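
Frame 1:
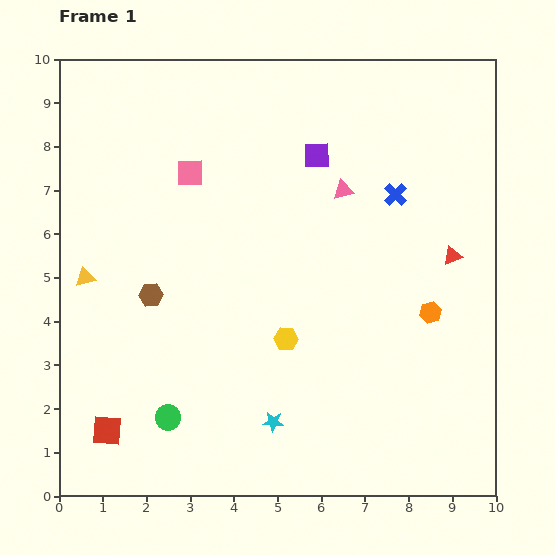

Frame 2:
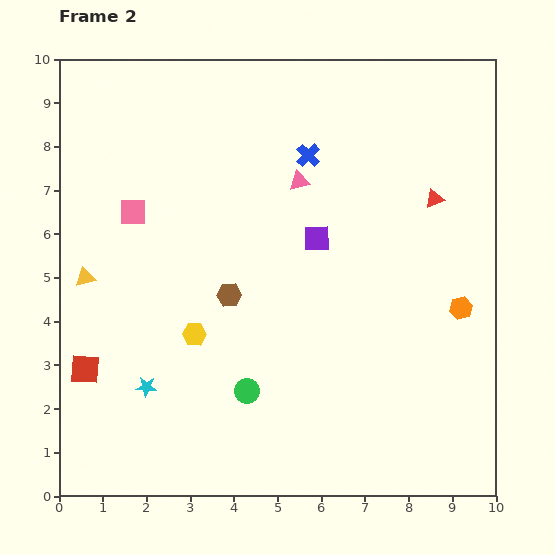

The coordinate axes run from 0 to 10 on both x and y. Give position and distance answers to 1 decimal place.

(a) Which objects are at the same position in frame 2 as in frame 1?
the yellow triangle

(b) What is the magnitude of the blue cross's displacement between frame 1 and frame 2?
2.2

The blue cross moved from (7.7, 6.9) to (5.7, 7.8), a distance of √(2.0² + 0.9²) ≈ 2.2.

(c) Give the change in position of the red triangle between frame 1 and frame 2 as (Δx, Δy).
(-0.4, 1.3)

The red triangle was at (9.0, 5.5) in frame 1 and (8.6, 6.8) in frame 2.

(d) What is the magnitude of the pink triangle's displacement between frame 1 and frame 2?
1.0

The pink triangle moved from (6.5, 7.0) to (5.5, 7.2), a distance of √(1.0² + 0.2²) ≈ 1.0.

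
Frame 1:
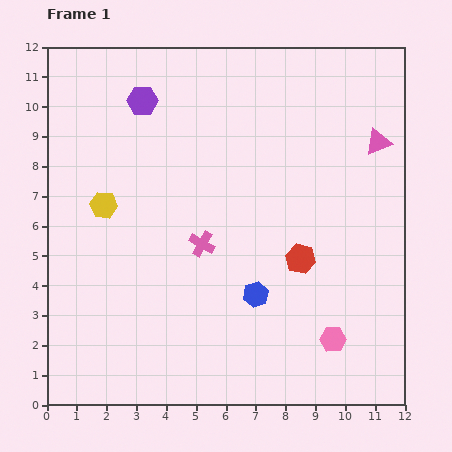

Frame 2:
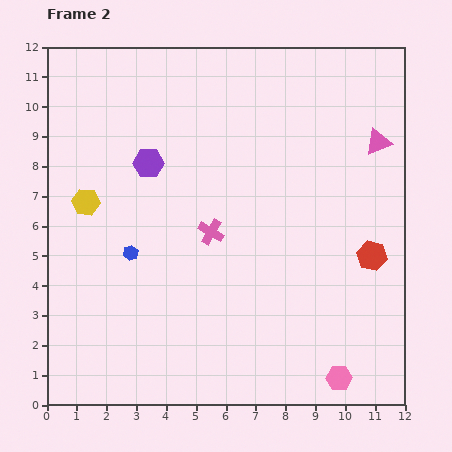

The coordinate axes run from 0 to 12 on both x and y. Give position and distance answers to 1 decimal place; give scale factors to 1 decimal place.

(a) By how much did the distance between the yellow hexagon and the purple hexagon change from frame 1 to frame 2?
-1.2

Distance in frame 1: 3.7. Distance in frame 2: 2.5.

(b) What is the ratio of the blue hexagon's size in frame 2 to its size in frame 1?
0.6×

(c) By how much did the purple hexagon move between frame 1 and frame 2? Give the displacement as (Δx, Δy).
(0.2, -2.1)

The purple hexagon was at (3.2, 10.2) in frame 1 and (3.4, 8.1) in frame 2.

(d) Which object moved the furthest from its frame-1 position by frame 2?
the blue hexagon

(moved 4.4; next 2.4)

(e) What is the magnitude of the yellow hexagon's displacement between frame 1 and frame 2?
0.6

The yellow hexagon moved from (1.9, 6.7) to (1.3, 6.8), a distance of √(0.6² + 0.1²) ≈ 0.6.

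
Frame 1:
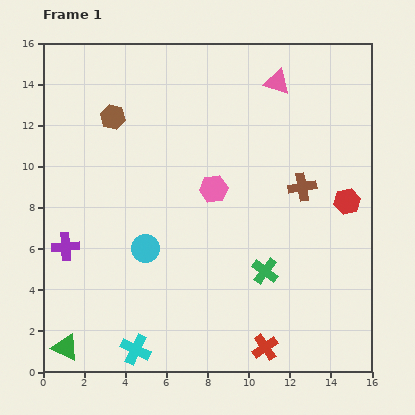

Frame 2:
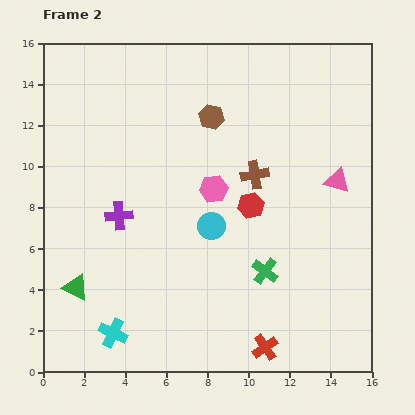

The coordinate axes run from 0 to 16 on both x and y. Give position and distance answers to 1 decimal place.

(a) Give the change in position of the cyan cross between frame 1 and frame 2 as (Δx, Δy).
(-1.1, 0.8)

The cyan cross was at (4.5, 1.1) in frame 1 and (3.4, 1.9) in frame 2.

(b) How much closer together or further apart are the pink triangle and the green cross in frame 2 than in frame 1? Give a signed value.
-3.6

Distance in frame 1: 9.2. Distance in frame 2: 5.6.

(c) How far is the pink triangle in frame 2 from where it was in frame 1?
5.6

The pink triangle moved from (11.4, 14.1) to (14.3, 9.3), a distance of √(2.9² + 4.8²) ≈ 5.6.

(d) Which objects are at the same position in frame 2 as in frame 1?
the red cross, the green cross, the pink hexagon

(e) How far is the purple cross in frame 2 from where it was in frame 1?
3.0

The purple cross moved from (1.1, 6.1) to (3.7, 7.6), a distance of √(2.6² + 1.5²) ≈ 3.0.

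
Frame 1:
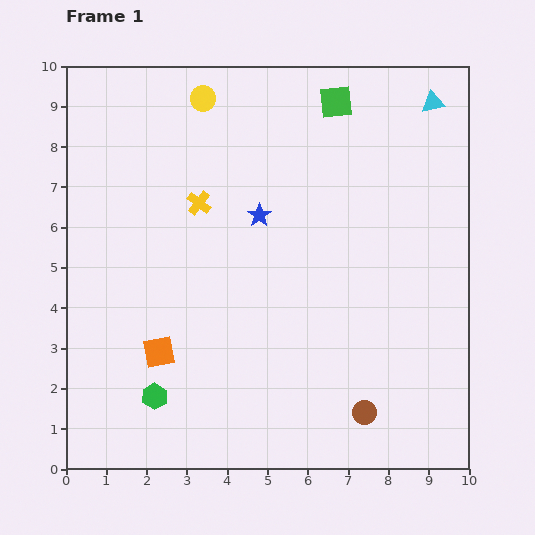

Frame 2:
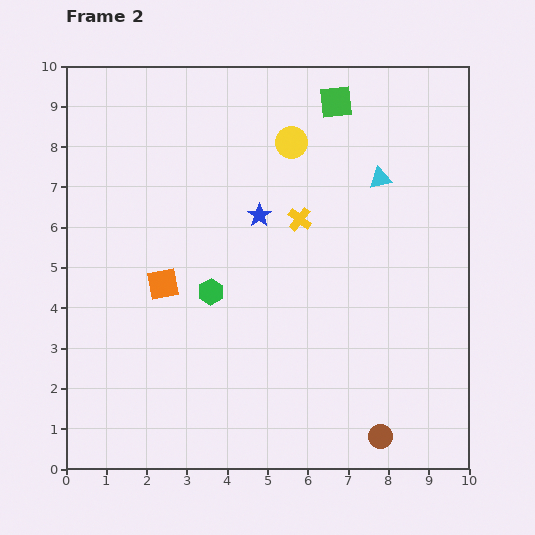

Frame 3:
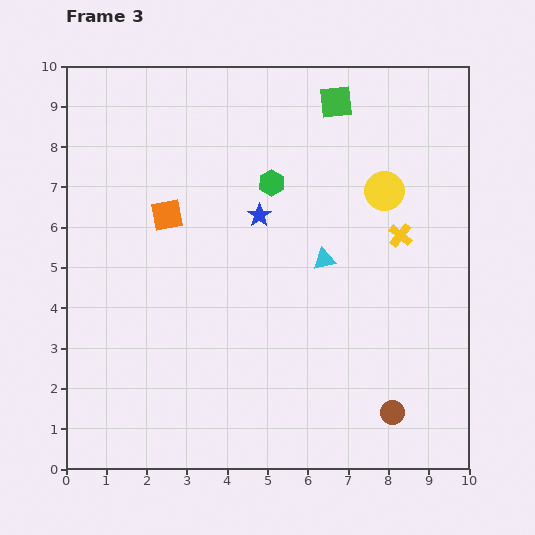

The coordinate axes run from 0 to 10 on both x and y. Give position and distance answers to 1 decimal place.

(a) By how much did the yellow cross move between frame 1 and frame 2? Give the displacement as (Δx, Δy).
(2.5, -0.4)

The yellow cross was at (3.3, 6.6) in frame 1 and (5.8, 6.2) in frame 2.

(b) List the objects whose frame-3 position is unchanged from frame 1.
the green square, the blue star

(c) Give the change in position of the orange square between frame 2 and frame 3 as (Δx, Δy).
(0.1, 1.7)

The orange square was at (2.4, 4.6) in frame 2 and (2.5, 6.3) in frame 3.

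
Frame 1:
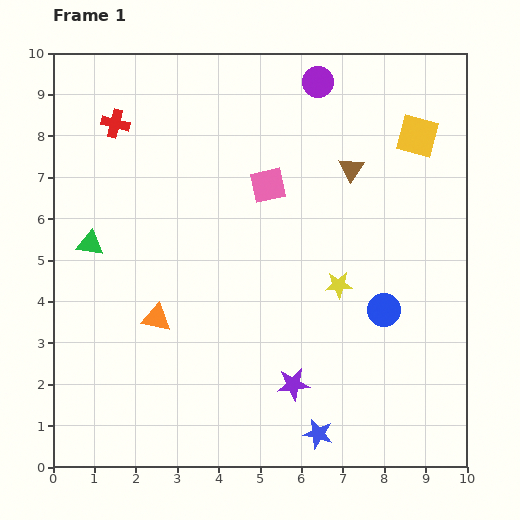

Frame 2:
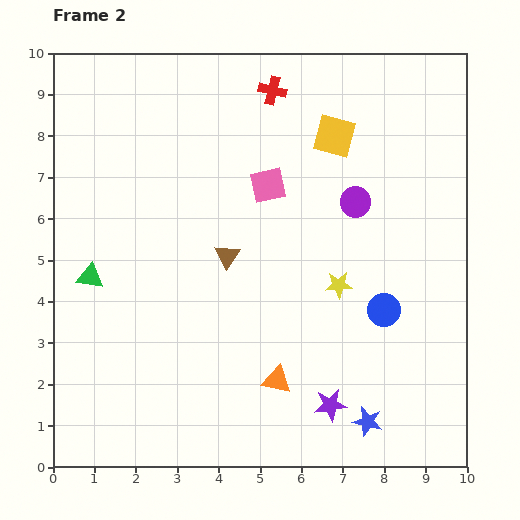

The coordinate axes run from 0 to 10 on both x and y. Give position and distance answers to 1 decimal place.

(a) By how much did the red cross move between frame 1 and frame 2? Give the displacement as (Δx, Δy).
(3.8, 0.8)

The red cross was at (1.5, 8.3) in frame 1 and (5.3, 9.1) in frame 2.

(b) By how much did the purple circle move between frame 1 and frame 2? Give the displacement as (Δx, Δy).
(0.9, -2.9)

The purple circle was at (6.4, 9.3) in frame 1 and (7.3, 6.4) in frame 2.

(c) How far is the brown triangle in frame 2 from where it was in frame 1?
3.7

The brown triangle moved from (7.2, 7.2) to (4.2, 5.1), a distance of √(3.0² + 2.1²) ≈ 3.7.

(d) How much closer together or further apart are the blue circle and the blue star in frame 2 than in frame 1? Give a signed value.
-0.7

Distance in frame 1: 3.4. Distance in frame 2: 2.7.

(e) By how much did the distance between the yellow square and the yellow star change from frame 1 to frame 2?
-0.5

Distance in frame 1: 4.1. Distance in frame 2: 3.6.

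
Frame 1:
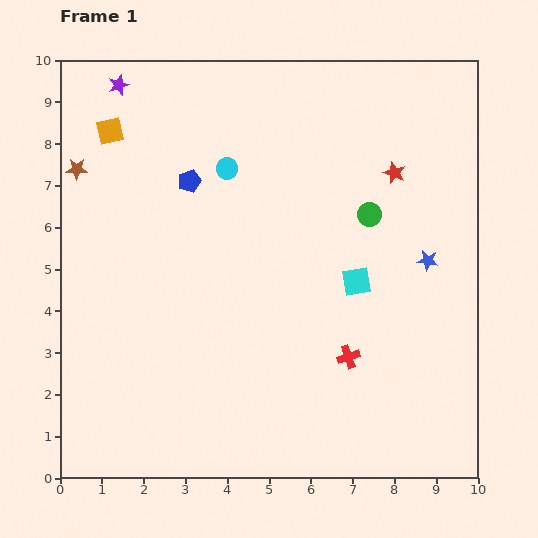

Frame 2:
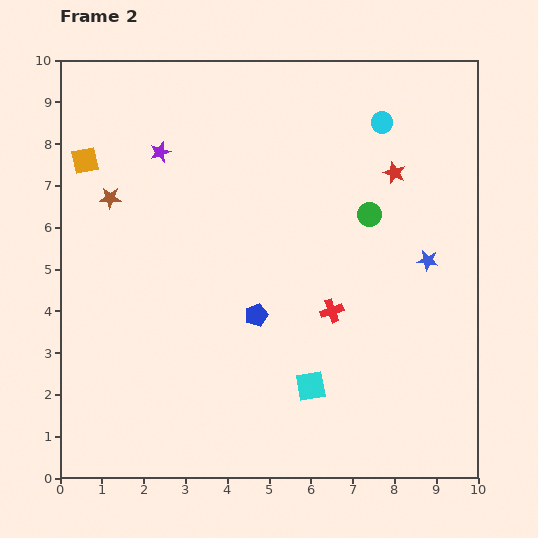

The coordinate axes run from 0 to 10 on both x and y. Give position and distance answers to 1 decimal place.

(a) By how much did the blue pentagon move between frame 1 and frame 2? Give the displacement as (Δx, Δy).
(1.6, -3.2)

The blue pentagon was at (3.1, 7.1) in frame 1 and (4.7, 3.9) in frame 2.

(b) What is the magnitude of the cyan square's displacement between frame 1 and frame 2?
2.7

The cyan square moved from (7.1, 4.7) to (6.0, 2.2), a distance of √(1.1² + 2.5²) ≈ 2.7.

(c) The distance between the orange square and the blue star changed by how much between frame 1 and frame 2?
+0.3

Distance in frame 1: 8.2. Distance in frame 2: 8.5.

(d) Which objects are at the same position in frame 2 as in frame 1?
the green circle, the red star, the blue star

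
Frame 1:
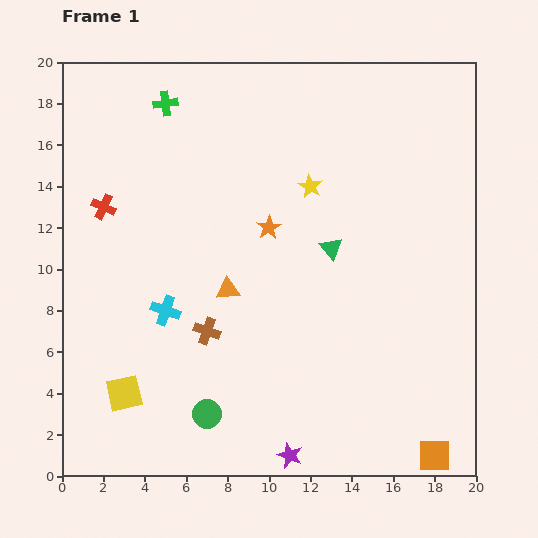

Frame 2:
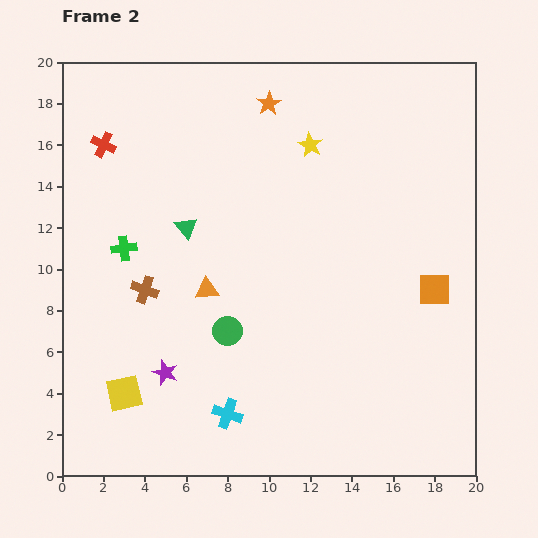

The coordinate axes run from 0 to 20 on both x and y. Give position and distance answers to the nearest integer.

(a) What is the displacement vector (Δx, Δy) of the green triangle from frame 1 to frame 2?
(-7, 1)

The green triangle was at (13, 11) in frame 1 and (6, 12) in frame 2.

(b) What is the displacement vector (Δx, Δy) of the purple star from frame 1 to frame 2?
(-6, 4)

The purple star was at (11, 1) in frame 1 and (5, 5) in frame 2.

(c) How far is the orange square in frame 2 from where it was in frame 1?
8

The orange square moved from (18, 1) to (18, 9), a distance of √(0² + 8²) ≈ 8.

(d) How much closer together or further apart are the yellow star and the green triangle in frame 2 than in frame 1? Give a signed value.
+4

Distance in frame 1: 3. Distance in frame 2: 7.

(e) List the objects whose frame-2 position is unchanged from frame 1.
the yellow square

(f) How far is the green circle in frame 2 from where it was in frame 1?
4

The green circle moved from (7, 3) to (8, 7), a distance of √(1² + 4²) ≈ 4.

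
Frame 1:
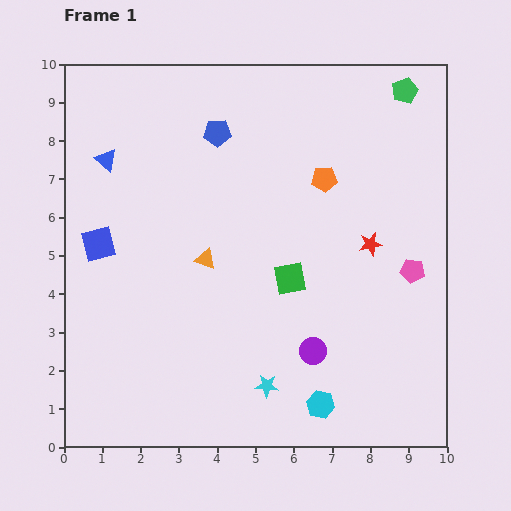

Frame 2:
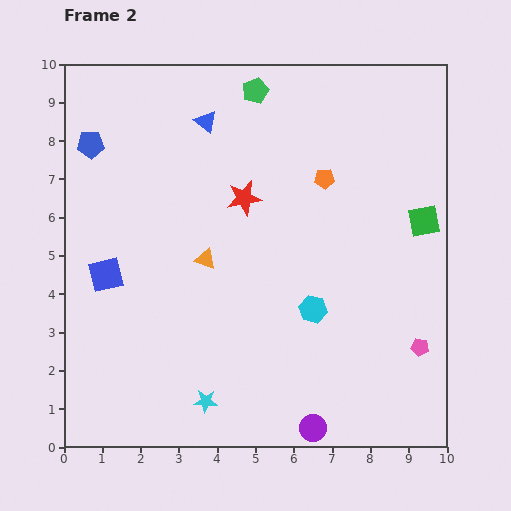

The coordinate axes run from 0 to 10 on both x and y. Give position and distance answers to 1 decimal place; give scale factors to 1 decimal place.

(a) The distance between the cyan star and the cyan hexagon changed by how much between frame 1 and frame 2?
+2.2

Distance in frame 1: 1.5. Distance in frame 2: 3.7.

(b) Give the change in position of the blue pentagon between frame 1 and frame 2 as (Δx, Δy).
(-3.3, -0.3)

The blue pentagon was at (4.0, 8.2) in frame 1 and (0.7, 7.9) in frame 2.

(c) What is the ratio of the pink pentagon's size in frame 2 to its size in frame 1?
0.7×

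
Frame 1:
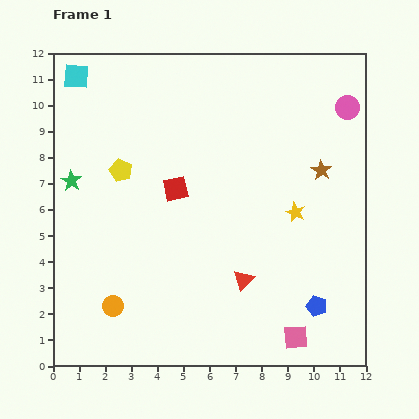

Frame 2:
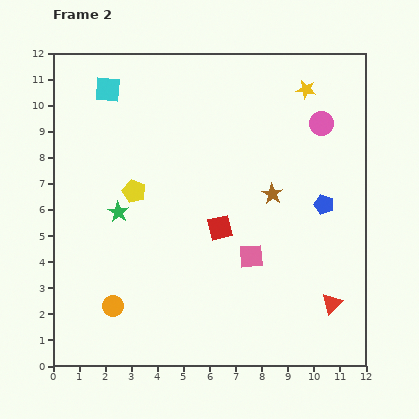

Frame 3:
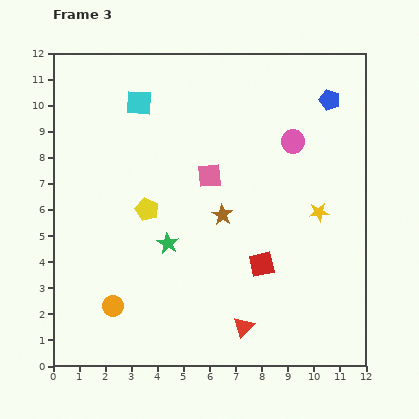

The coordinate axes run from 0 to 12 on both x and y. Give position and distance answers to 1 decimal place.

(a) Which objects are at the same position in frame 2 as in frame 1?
the orange circle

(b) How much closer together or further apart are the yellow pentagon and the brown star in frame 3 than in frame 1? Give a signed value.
-4.8

Distance in frame 1: 7.7. Distance in frame 3: 2.9.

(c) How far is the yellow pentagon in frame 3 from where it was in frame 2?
0.9

The yellow pentagon moved from (3.1, 6.7) to (3.6, 6.0), a distance of √(0.5² + 0.7²) ≈ 0.9.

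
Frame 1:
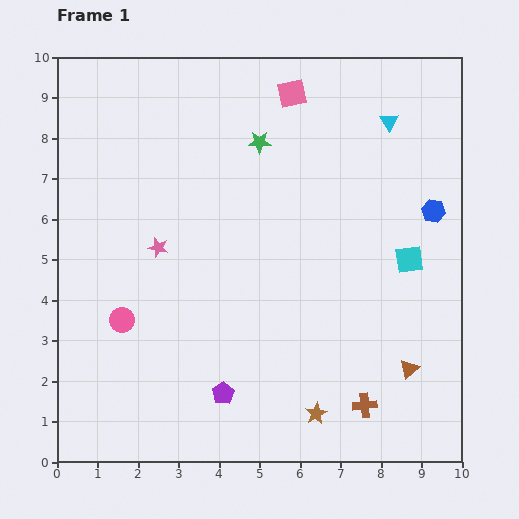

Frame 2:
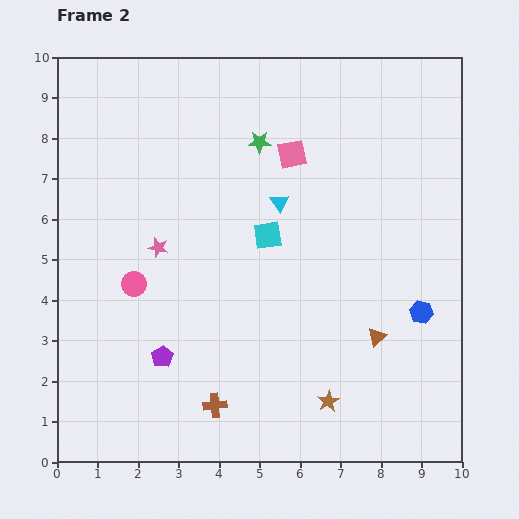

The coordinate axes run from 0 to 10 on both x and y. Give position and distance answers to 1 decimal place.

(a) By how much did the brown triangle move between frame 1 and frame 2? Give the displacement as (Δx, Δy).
(-0.8, 0.8)

The brown triangle was at (8.7, 2.3) in frame 1 and (7.9, 3.1) in frame 2.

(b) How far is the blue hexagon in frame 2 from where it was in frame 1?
2.5

The blue hexagon moved from (9.3, 6.2) to (9.0, 3.7), a distance of √(0.3² + 2.5²) ≈ 2.5.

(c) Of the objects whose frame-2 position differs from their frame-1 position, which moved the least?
the brown star

(moved 0.4)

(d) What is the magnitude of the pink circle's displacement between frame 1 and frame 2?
0.9

The pink circle moved from (1.6, 3.5) to (1.9, 4.4), a distance of √(0.3² + 0.9²) ≈ 0.9.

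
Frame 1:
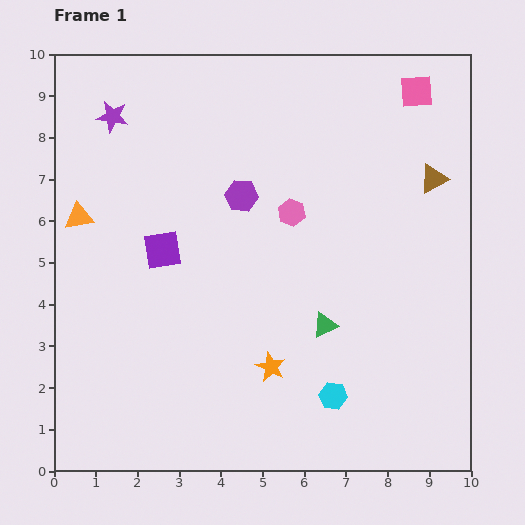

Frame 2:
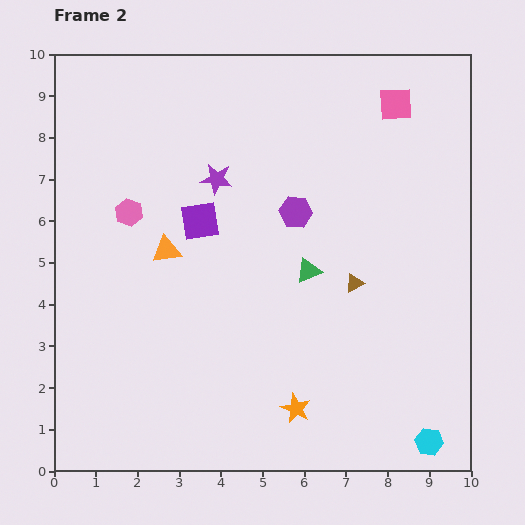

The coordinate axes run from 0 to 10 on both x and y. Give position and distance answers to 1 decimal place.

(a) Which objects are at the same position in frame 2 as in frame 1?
none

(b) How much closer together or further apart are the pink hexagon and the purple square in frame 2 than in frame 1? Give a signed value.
-1.5

Distance in frame 1: 3.2. Distance in frame 2: 1.7.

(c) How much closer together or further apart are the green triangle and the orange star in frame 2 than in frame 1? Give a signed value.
+1.7

Distance in frame 1: 1.6. Distance in frame 2: 3.3.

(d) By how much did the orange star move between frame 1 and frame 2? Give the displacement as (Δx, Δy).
(0.6, -1.0)

The orange star was at (5.2, 2.5) in frame 1 and (5.8, 1.5) in frame 2.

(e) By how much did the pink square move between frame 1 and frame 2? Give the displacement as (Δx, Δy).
(-0.5, -0.3)

The pink square was at (8.7, 9.1) in frame 1 and (8.2, 8.8) in frame 2.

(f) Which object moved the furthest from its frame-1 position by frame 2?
the pink hexagon

(moved 3.9; next 3.1)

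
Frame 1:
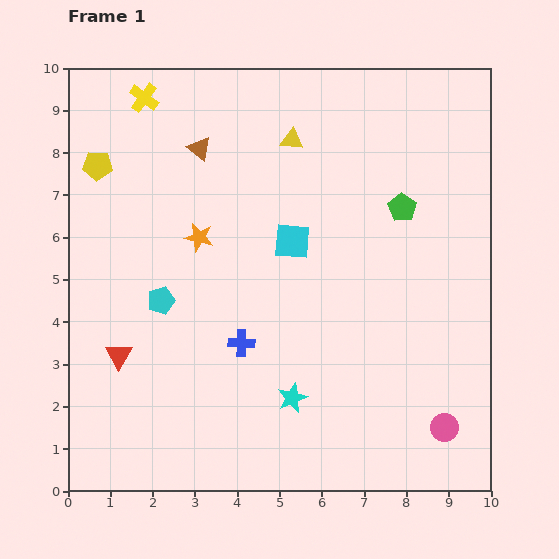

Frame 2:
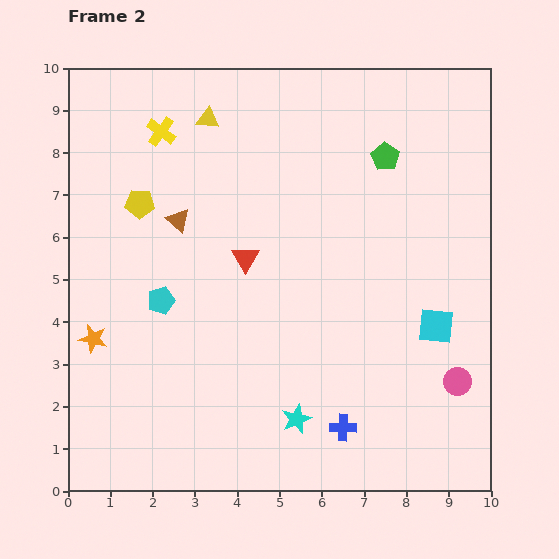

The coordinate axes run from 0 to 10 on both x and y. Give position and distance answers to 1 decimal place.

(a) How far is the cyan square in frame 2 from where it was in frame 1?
3.9

The cyan square moved from (5.3, 5.9) to (8.7, 3.9), a distance of √(3.4² + 2.0²) ≈ 3.9.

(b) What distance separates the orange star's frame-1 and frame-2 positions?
3.5

The orange star moved from (3.1, 6.0) to (0.6, 3.6), a distance of √(2.5² + 2.4²) ≈ 3.5.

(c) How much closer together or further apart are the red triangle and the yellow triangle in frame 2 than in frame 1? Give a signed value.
-3.1

Distance in frame 1: 6.5. Distance in frame 2: 3.4.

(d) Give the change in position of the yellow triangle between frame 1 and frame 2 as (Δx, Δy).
(-2.0, 0.5)

The yellow triangle was at (5.3, 8.3) in frame 1 and (3.3, 8.8) in frame 2.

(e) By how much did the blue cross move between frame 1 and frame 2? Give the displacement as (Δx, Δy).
(2.4, -2.0)

The blue cross was at (4.1, 3.5) in frame 1 and (6.5, 1.5) in frame 2.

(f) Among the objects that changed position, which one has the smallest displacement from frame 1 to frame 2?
the cyan star

(moved 0.5)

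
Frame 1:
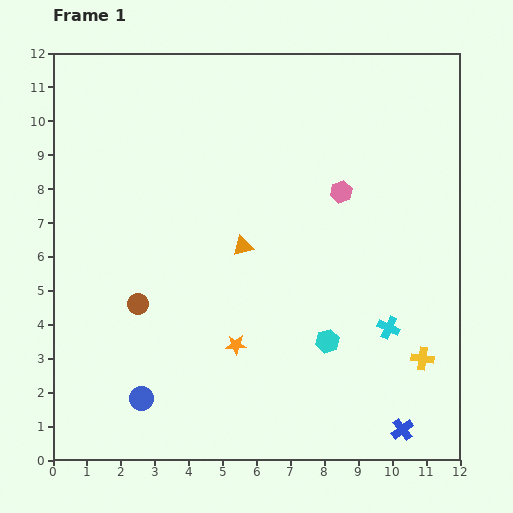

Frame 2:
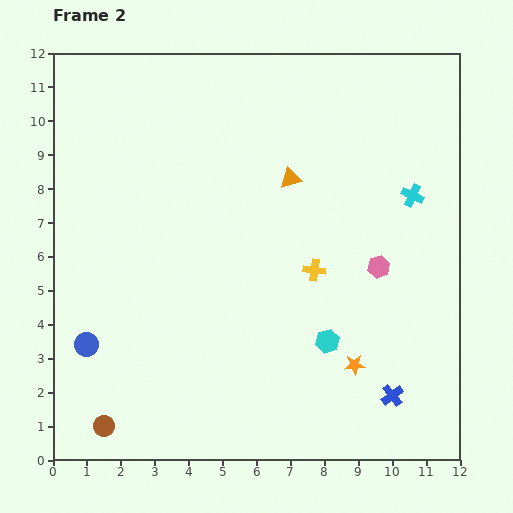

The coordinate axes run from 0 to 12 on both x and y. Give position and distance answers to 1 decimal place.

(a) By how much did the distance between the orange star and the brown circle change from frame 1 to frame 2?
+4.5

Distance in frame 1: 3.1. Distance in frame 2: 7.6.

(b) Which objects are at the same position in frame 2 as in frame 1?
the cyan hexagon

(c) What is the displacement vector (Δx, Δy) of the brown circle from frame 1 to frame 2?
(-1.0, -3.6)

The brown circle was at (2.5, 4.6) in frame 1 and (1.5, 1.0) in frame 2.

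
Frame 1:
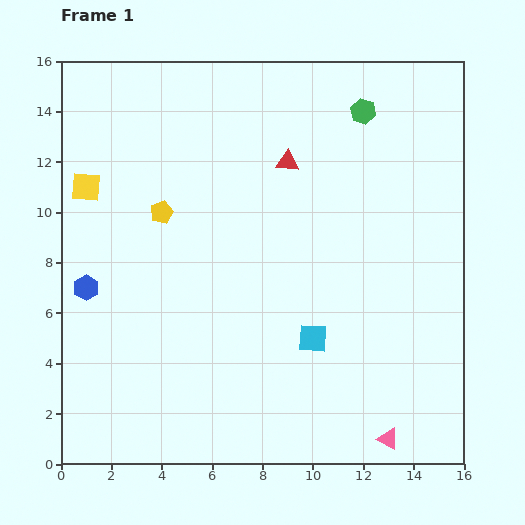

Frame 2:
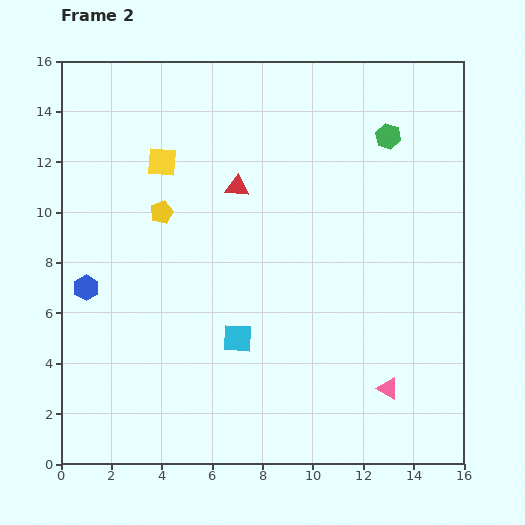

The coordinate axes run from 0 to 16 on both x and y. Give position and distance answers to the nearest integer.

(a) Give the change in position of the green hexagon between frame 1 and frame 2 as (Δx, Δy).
(1, -1)

The green hexagon was at (12, 14) in frame 1 and (13, 13) in frame 2.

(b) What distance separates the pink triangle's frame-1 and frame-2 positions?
2

The pink triangle moved from (13, 1) to (13, 3), a distance of √(0² + 2²) ≈ 2.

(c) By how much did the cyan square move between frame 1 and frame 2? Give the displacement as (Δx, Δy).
(-3, 0)

The cyan square was at (10, 5) in frame 1 and (7, 5) in frame 2.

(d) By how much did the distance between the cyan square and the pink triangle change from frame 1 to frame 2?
+1

Distance in frame 1: 5. Distance in frame 2: 6.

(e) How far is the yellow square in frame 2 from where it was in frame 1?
3

The yellow square moved from (1, 11) to (4, 12), a distance of √(3² + 1²) ≈ 3.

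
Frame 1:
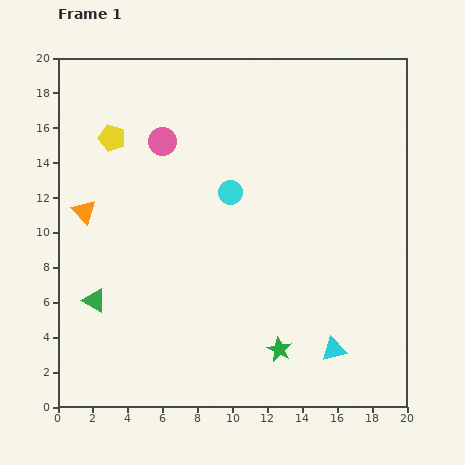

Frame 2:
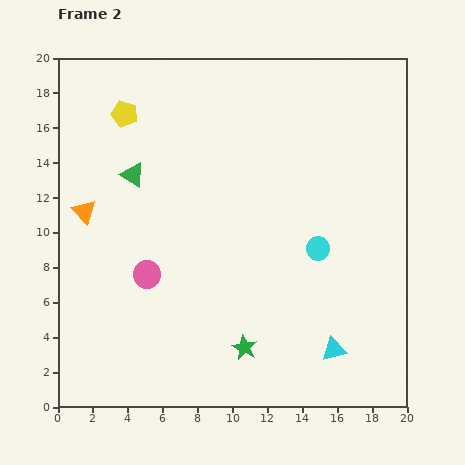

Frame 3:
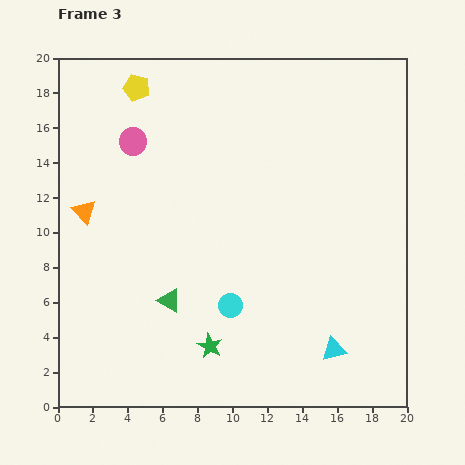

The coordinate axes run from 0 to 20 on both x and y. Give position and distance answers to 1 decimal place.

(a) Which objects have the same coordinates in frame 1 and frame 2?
the orange triangle, the cyan triangle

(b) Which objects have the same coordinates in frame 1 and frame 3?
the orange triangle, the cyan triangle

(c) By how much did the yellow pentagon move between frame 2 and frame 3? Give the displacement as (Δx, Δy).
(0.7, 1.5)

The yellow pentagon was at (3.8, 16.8) in frame 2 and (4.5, 18.3) in frame 3.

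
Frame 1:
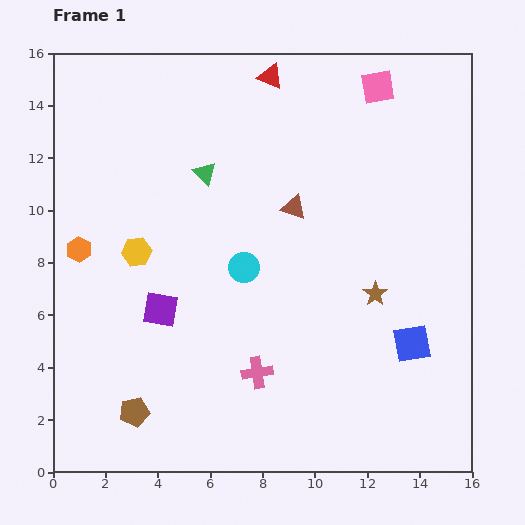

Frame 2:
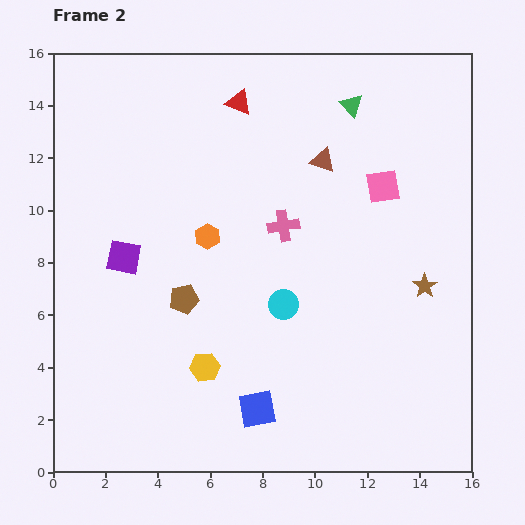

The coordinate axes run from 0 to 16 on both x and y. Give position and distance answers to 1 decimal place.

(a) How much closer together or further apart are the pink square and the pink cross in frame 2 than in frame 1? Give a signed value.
-7.7

Distance in frame 1: 11.8. Distance in frame 2: 4.1.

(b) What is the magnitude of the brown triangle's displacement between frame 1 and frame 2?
2.1

The brown triangle moved from (9.2, 10.1) to (10.3, 11.9), a distance of √(1.1² + 1.8²) ≈ 2.1.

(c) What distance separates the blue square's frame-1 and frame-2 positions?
6.4

The blue square moved from (13.7, 4.9) to (7.8, 2.4), a distance of √(5.9² + 2.5²) ≈ 6.4.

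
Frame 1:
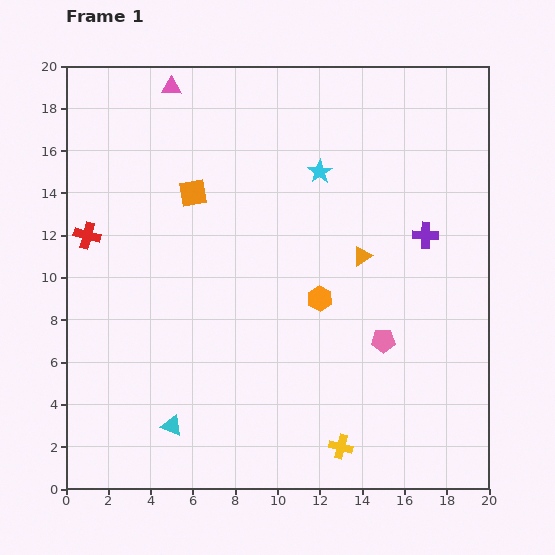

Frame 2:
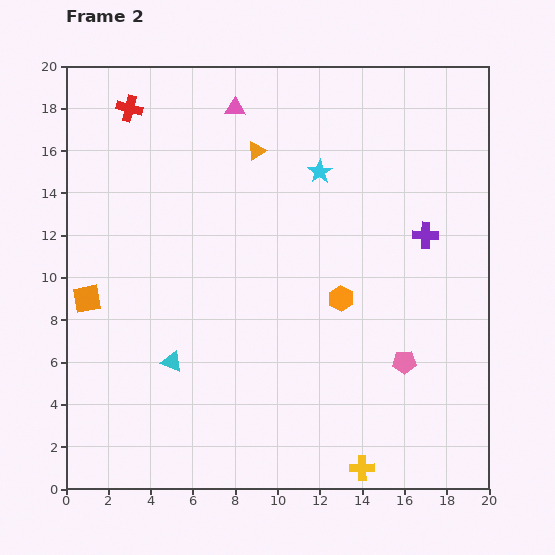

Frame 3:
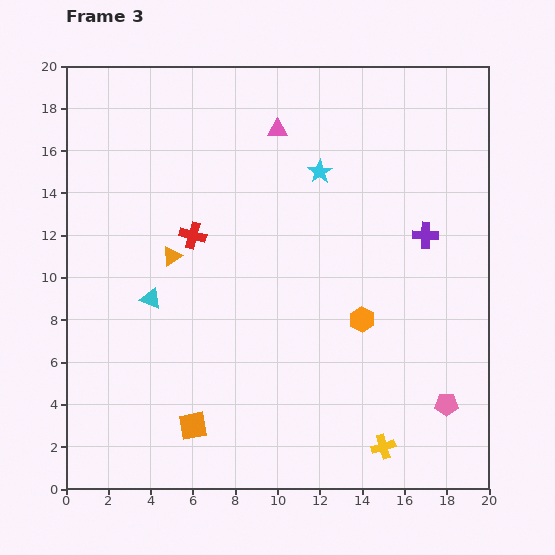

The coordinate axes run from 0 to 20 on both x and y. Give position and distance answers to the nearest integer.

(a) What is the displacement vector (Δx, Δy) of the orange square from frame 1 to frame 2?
(-5, -5)

The orange square was at (6, 14) in frame 1 and (1, 9) in frame 2.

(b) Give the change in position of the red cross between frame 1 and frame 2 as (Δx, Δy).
(2, 6)

The red cross was at (1, 12) in frame 1 and (3, 18) in frame 2.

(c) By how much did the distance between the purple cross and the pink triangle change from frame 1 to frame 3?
-5

Distance in frame 1: 14. Distance in frame 3: 9.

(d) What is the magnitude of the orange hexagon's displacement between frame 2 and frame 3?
1

The orange hexagon moved from (13, 9) to (14, 8), a distance of √(1² + 1²) ≈ 1.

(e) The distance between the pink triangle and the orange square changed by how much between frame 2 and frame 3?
+4

Distance in frame 2: 11. Distance in frame 3: 15.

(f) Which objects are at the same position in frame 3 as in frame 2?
the cyan star, the purple cross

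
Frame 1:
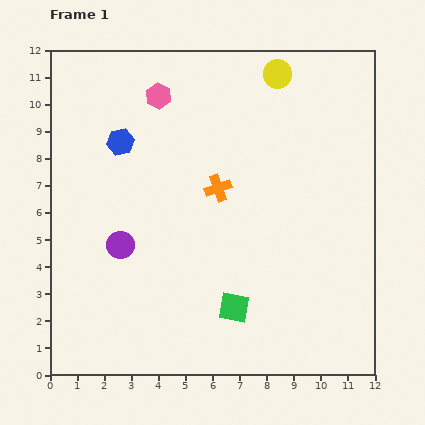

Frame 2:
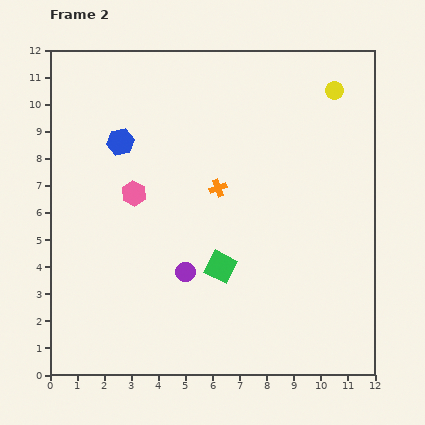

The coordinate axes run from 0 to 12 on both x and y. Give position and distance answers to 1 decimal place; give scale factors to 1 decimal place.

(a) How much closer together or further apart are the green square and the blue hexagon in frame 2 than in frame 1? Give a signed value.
-1.5

Distance in frame 1: 7.4. Distance in frame 2: 5.9.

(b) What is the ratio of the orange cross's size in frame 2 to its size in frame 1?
0.6×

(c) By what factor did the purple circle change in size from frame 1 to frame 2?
0.7×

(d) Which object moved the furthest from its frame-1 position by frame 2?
the pink hexagon

(moved 3.7; next 2.6)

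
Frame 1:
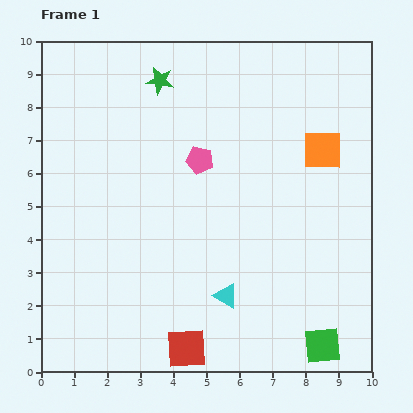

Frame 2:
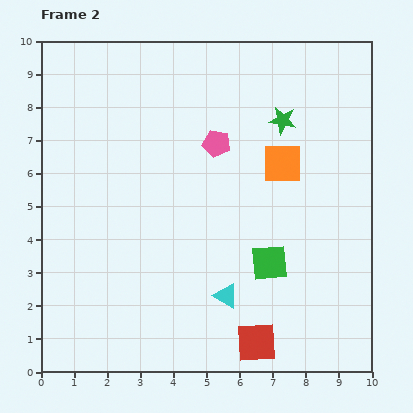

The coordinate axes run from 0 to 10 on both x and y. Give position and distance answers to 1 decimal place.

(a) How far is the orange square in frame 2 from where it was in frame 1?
1.3

The orange square moved from (8.5, 6.7) to (7.3, 6.3), a distance of √(1.2² + 0.4²) ≈ 1.3.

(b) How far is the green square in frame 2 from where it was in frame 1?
3.0

The green square moved from (8.5, 0.8) to (6.9, 3.3), a distance of √(1.6² + 2.5²) ≈ 3.0.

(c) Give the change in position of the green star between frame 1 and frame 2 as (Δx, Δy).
(3.7, -1.2)

The green star was at (3.6, 8.8) in frame 1 and (7.3, 7.6) in frame 2.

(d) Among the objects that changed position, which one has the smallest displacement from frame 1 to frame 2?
the pink pentagon

(moved 0.7)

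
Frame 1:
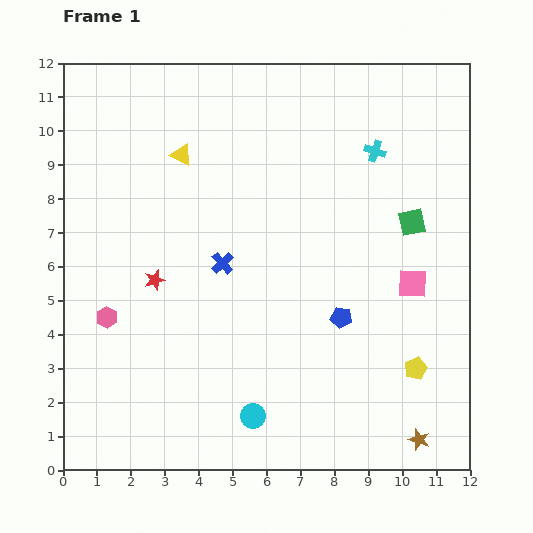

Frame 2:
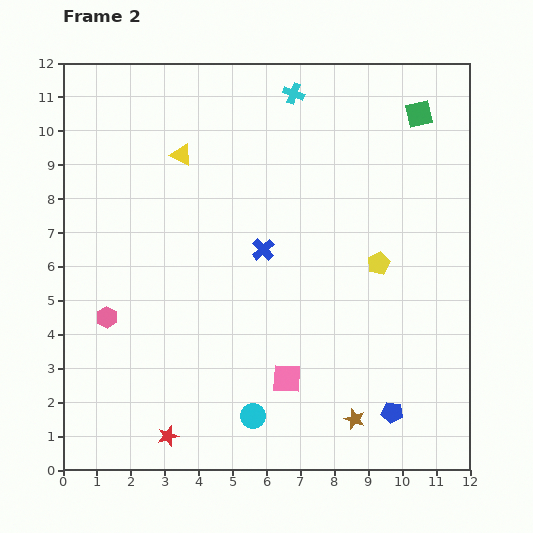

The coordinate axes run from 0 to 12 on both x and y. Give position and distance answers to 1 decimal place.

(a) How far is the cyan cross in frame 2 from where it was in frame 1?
2.9

The cyan cross moved from (9.2, 9.4) to (6.8, 11.1), a distance of √(2.4² + 1.7²) ≈ 2.9.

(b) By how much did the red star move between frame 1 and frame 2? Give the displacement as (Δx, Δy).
(0.4, -4.6)

The red star was at (2.7, 5.6) in frame 1 and (3.1, 1.0) in frame 2.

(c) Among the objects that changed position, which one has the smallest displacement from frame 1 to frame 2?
the blue cross

(moved 1.3)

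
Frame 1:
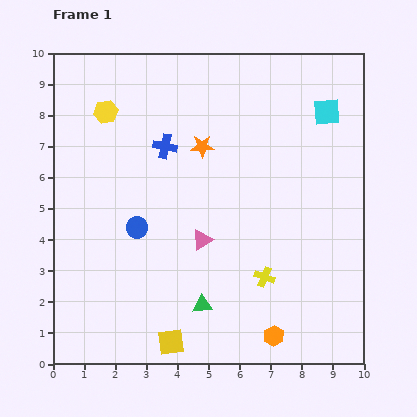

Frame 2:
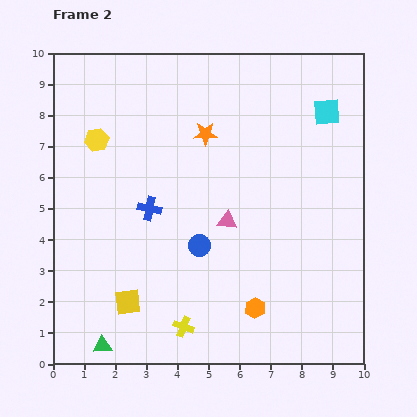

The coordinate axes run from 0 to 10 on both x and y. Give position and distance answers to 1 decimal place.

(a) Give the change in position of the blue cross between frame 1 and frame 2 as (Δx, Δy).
(-0.5, -2.0)

The blue cross was at (3.6, 7.0) in frame 1 and (3.1, 5.0) in frame 2.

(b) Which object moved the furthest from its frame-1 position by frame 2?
the green triangle

(moved 3.5; next 3.1)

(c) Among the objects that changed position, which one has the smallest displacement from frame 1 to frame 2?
the orange star

(moved 0.4)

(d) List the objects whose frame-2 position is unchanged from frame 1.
the cyan square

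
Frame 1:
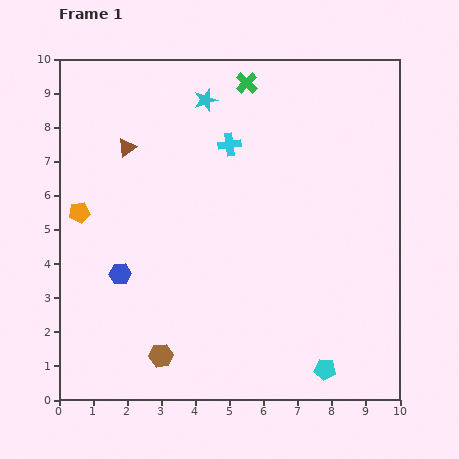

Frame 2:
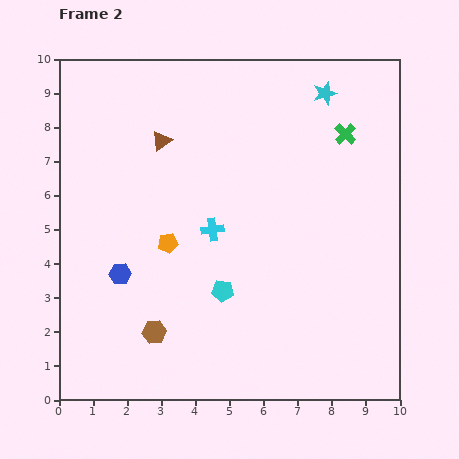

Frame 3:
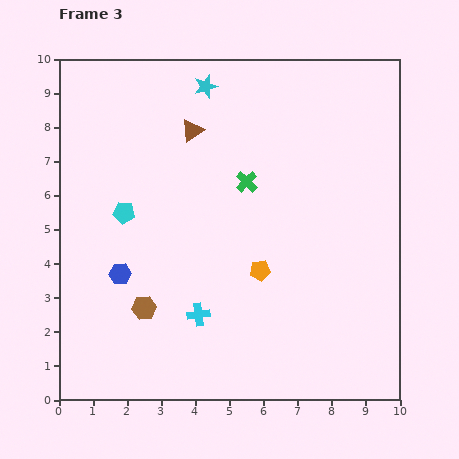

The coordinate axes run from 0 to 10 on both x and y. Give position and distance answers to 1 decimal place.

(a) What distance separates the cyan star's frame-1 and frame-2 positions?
3.5

The cyan star moved from (4.3, 8.8) to (7.8, 9.0), a distance of √(3.5² + 0.2²) ≈ 3.5.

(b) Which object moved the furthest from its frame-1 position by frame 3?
the cyan pentagon

(moved 7.5; next 5.6)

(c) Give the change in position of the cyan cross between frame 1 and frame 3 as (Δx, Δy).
(-0.9, -5.0)

The cyan cross was at (5.0, 7.5) in frame 1 and (4.1, 2.5) in frame 3.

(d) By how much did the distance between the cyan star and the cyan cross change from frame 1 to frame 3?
+5.2

Distance in frame 1: 1.5. Distance in frame 3: 6.7.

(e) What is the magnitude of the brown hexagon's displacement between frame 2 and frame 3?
0.8

The brown hexagon moved from (2.8, 2.0) to (2.5, 2.7), a distance of √(0.3² + 0.7²) ≈ 0.8.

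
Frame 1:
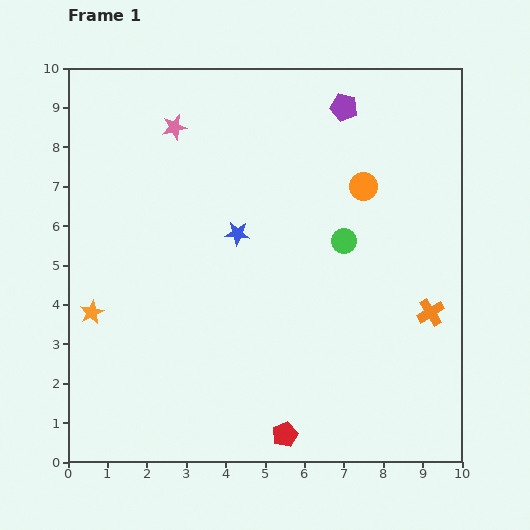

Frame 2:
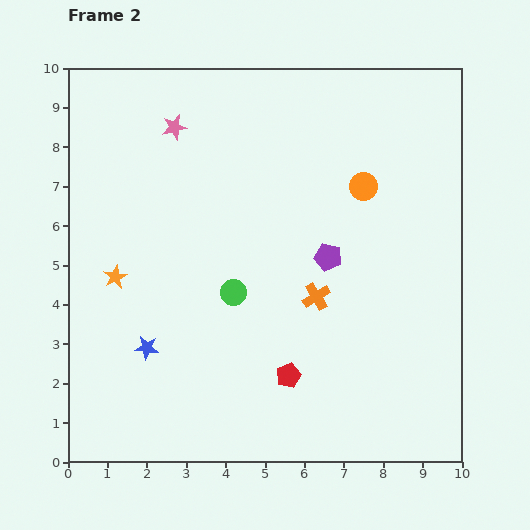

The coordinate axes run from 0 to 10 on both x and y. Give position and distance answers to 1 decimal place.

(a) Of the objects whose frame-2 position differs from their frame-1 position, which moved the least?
the orange star

(moved 1.1)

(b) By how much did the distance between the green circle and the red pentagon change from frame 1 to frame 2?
-2.6

Distance in frame 1: 5.1. Distance in frame 2: 2.5.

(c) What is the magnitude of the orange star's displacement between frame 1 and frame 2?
1.1

The orange star moved from (0.6, 3.8) to (1.2, 4.7), a distance of √(0.6² + 0.9²) ≈ 1.1.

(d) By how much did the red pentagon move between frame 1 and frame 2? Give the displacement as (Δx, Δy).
(0.1, 1.5)

The red pentagon was at (5.5, 0.7) in frame 1 and (5.6, 2.2) in frame 2.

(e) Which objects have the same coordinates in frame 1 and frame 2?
the orange circle, the pink star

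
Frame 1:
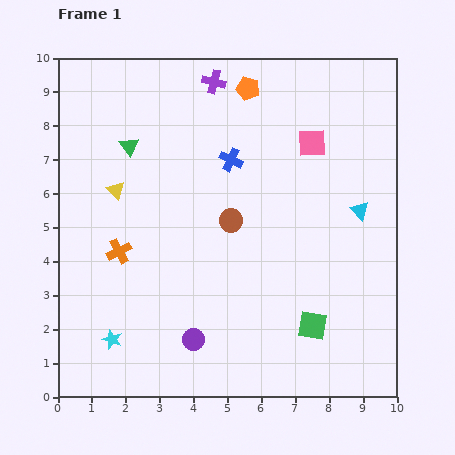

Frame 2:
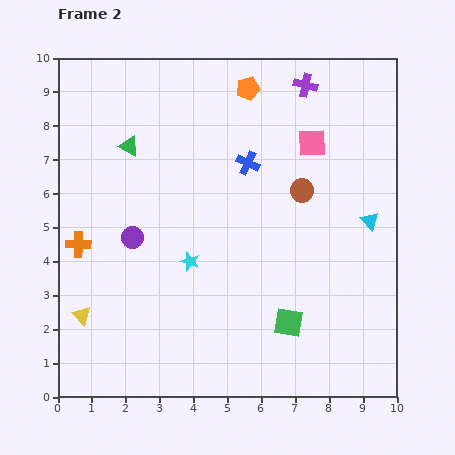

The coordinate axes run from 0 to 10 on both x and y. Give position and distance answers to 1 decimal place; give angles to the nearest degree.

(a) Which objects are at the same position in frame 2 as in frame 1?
the orange pentagon, the pink square, the green triangle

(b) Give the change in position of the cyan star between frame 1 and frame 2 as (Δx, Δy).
(2.3, 2.3)

The cyan star was at (1.6, 1.7) in frame 1 and (3.9, 4.0) in frame 2.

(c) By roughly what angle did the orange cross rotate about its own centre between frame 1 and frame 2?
28° clockwise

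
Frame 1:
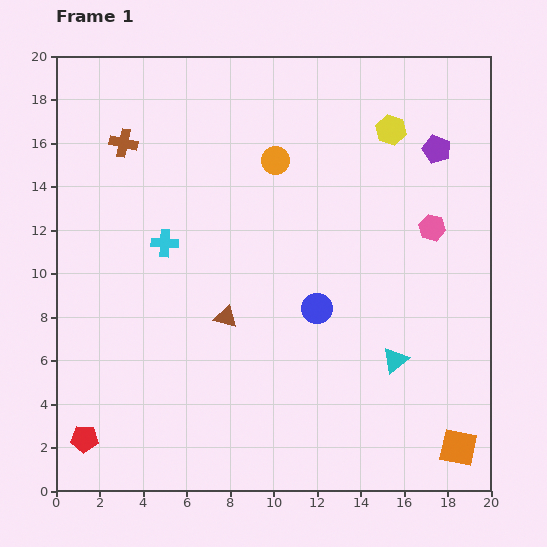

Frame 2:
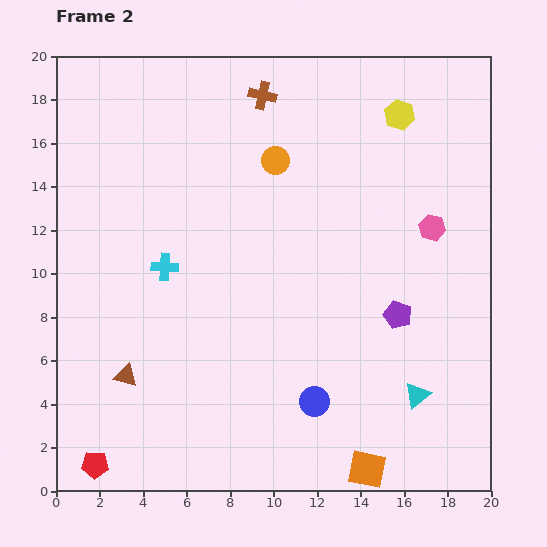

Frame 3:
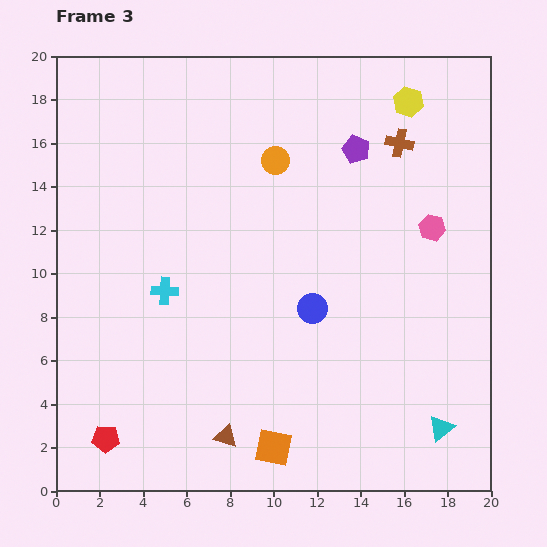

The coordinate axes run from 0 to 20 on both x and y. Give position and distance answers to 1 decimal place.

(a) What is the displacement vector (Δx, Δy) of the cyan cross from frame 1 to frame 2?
(0.0, -1.1)

The cyan cross was at (5.0, 11.4) in frame 1 and (5.0, 10.3) in frame 2.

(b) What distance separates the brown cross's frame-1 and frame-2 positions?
6.8

The brown cross moved from (3.1, 16.0) to (9.5, 18.2), a distance of √(6.4² + 2.2²) ≈ 6.8.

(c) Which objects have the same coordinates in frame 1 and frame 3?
the orange circle, the pink hexagon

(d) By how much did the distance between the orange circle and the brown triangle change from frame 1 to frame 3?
+5.3

Distance in frame 1: 7.6. Distance in frame 3: 12.9.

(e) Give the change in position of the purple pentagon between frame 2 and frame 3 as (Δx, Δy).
(-1.9, 7.6)

The purple pentagon was at (15.7, 8.1) in frame 2 and (13.8, 15.7) in frame 3.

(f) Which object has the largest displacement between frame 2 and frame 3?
the purple pentagon

(moved 7.8; next 6.7)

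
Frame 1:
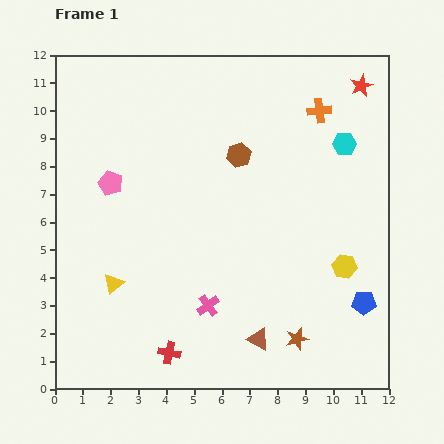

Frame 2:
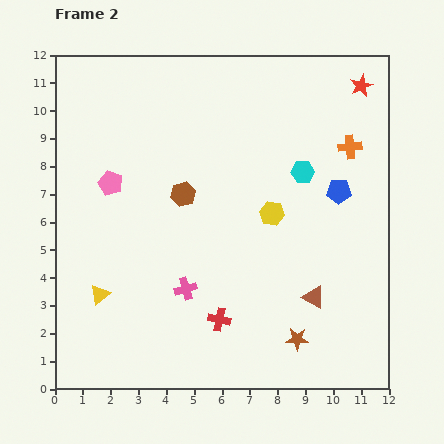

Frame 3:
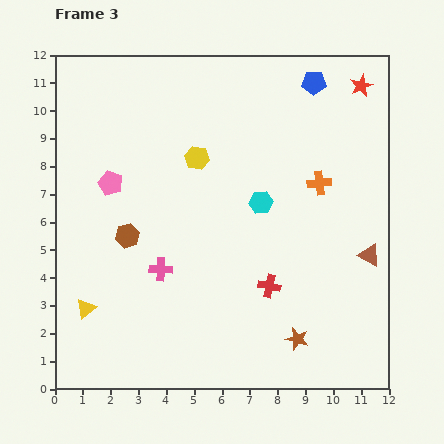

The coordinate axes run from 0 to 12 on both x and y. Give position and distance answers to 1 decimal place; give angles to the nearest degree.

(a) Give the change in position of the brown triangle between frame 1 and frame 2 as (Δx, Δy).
(2.0, 1.5)

The brown triangle was at (7.3, 1.8) in frame 1 and (9.3, 3.3) in frame 2.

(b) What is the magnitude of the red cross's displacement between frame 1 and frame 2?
2.2

The red cross moved from (4.1, 1.3) to (5.9, 2.5), a distance of √(1.8² + 1.2²) ≈ 2.2.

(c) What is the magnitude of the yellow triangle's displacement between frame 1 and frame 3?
1.3

The yellow triangle moved from (2.1, 3.8) to (1.1, 2.9), a distance of √(1.0² + 0.9²) ≈ 1.3.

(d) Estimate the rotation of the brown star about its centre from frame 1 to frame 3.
30° clockwise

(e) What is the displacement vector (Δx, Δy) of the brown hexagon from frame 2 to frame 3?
(-2.0, -1.5)

The brown hexagon was at (4.6, 7.0) in frame 2 and (2.6, 5.5) in frame 3.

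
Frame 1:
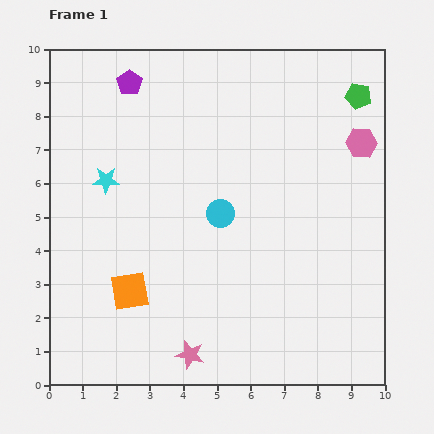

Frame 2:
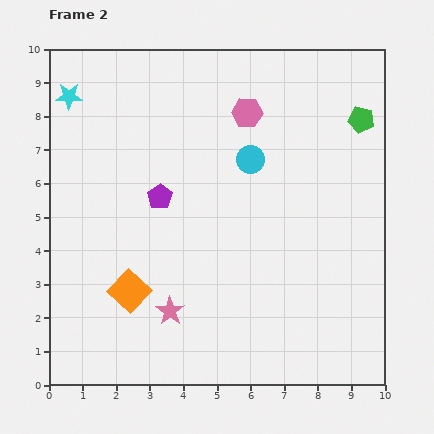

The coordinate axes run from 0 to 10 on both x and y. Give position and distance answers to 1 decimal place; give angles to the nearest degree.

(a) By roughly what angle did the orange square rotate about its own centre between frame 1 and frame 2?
37° counter-clockwise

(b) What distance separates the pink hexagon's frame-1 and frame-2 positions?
3.5

The pink hexagon moved from (9.3, 7.2) to (5.9, 8.1), a distance of √(3.4² + 0.9²) ≈ 3.5.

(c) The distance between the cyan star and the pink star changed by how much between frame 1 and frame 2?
+1.3

Distance in frame 1: 5.8. Distance in frame 2: 7.1.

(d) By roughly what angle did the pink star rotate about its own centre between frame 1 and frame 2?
21° clockwise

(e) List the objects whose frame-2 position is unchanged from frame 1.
the orange square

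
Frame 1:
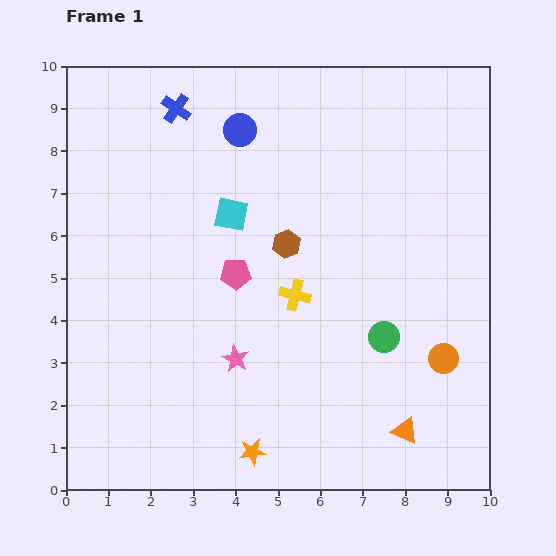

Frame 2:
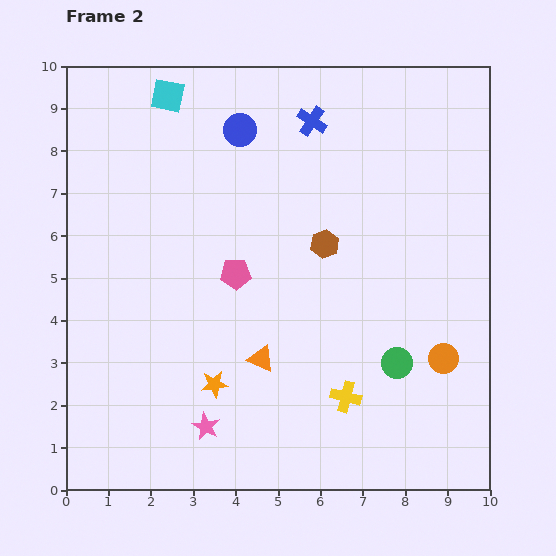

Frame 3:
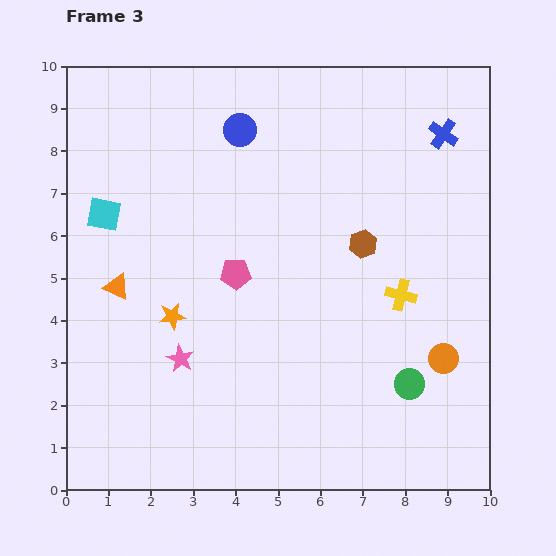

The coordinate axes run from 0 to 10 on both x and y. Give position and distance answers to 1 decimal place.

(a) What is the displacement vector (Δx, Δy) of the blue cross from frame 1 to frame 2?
(3.2, -0.3)

The blue cross was at (2.6, 9.0) in frame 1 and (5.8, 8.7) in frame 2.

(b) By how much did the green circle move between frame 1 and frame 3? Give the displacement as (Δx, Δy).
(0.6, -1.1)

The green circle was at (7.5, 3.6) in frame 1 and (8.1, 2.5) in frame 3.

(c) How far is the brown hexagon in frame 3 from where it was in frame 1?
1.8

The brown hexagon moved from (5.2, 5.8) to (7.0, 5.8), a distance of √(1.8² + 0.0²) ≈ 1.8.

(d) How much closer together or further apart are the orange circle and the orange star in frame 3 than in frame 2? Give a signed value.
+1.1

Distance in frame 2: 5.4. Distance in frame 3: 6.5.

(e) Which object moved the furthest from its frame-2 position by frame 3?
the orange triangle

(moved 3.8; next 3.2)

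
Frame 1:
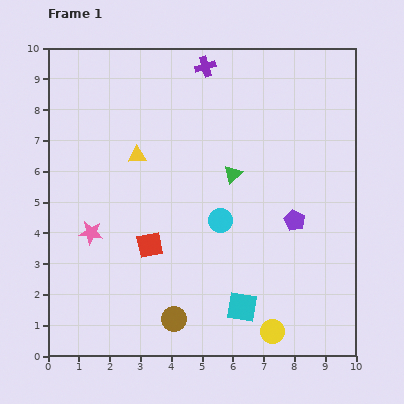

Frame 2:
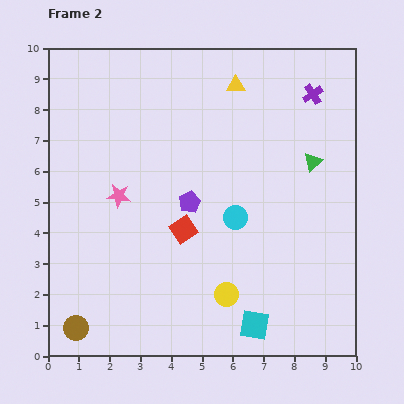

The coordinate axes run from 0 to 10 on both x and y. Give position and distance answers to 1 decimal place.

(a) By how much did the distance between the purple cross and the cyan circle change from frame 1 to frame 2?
-0.3

Distance in frame 1: 5.0. Distance in frame 2: 4.7.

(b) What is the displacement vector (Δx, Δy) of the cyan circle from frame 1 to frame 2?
(0.5, 0.1)

The cyan circle was at (5.6, 4.4) in frame 1 and (6.1, 4.5) in frame 2.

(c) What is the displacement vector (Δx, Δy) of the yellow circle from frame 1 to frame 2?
(-1.5, 1.2)

The yellow circle was at (7.3, 0.8) in frame 1 and (5.8, 2.0) in frame 2.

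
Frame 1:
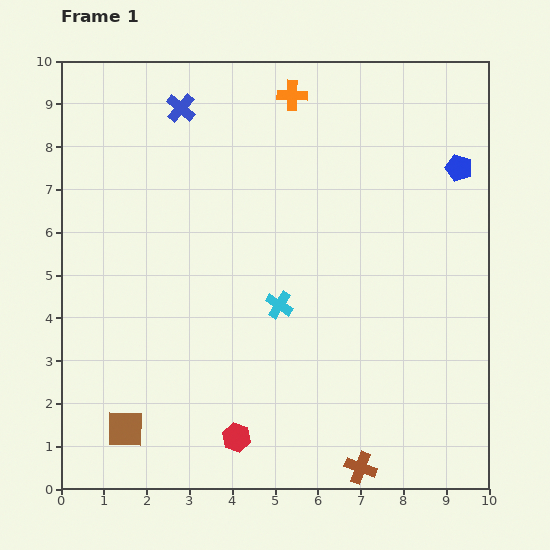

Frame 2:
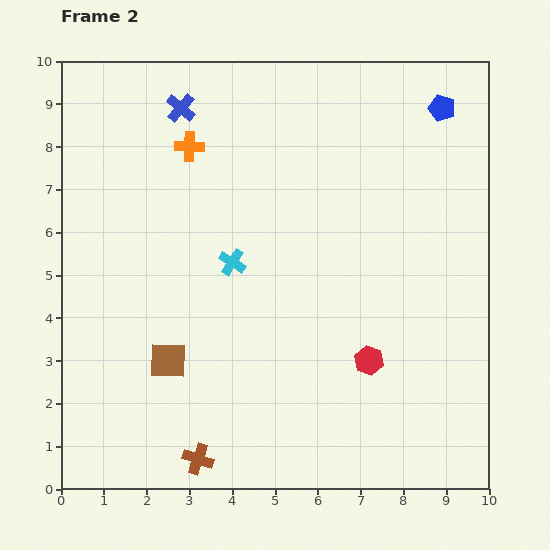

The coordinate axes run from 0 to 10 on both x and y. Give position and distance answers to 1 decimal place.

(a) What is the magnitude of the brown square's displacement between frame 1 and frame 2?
1.9

The brown square moved from (1.5, 1.4) to (2.5, 3.0), a distance of √(1.0² + 1.6²) ≈ 1.9.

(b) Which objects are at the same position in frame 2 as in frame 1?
the blue cross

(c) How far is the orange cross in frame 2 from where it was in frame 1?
2.7

The orange cross moved from (5.4, 9.2) to (3.0, 8.0), a distance of √(2.4² + 1.2²) ≈ 2.7.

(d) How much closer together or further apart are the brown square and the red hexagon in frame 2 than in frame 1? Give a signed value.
+2.1

Distance in frame 1: 2.6. Distance in frame 2: 4.7.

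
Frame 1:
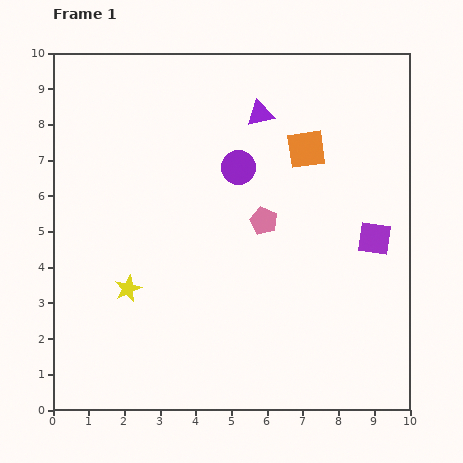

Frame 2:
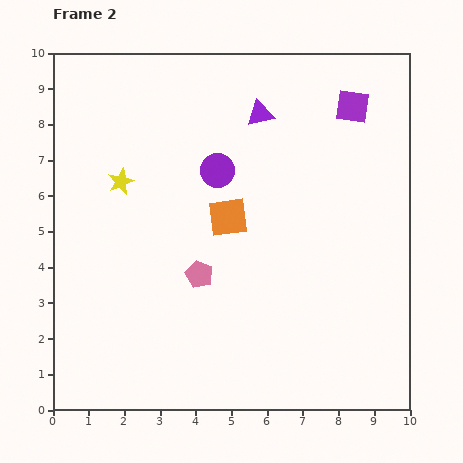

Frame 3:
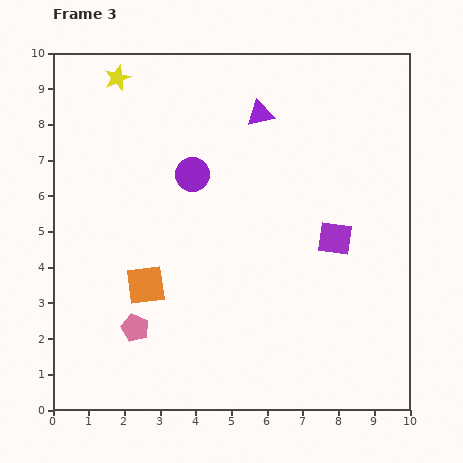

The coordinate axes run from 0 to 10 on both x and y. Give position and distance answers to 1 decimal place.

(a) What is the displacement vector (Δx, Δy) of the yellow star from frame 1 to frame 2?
(-0.2, 3.0)

The yellow star was at (2.1, 3.4) in frame 1 and (1.9, 6.4) in frame 2.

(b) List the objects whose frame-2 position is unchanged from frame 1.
the purple triangle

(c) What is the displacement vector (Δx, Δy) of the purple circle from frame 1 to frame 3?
(-1.3, -0.2)

The purple circle was at (5.2, 6.8) in frame 1 and (3.9, 6.6) in frame 3.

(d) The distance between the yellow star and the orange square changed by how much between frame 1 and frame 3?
-0.4

Distance in frame 1: 6.3. Distance in frame 3: 5.9.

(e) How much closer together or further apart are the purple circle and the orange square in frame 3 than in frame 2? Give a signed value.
+2.1

Distance in frame 2: 1.3. Distance in frame 3: 3.4.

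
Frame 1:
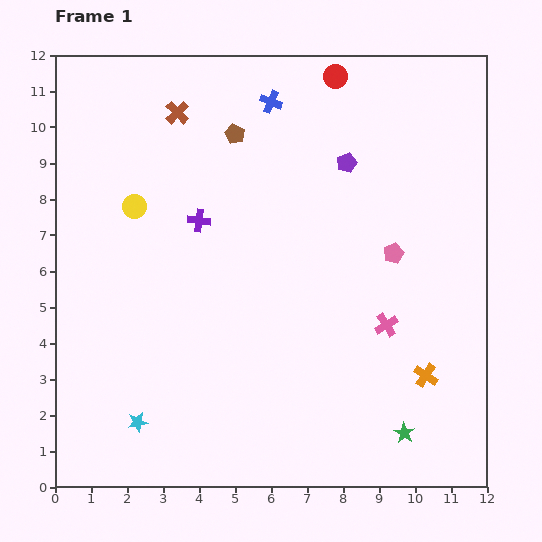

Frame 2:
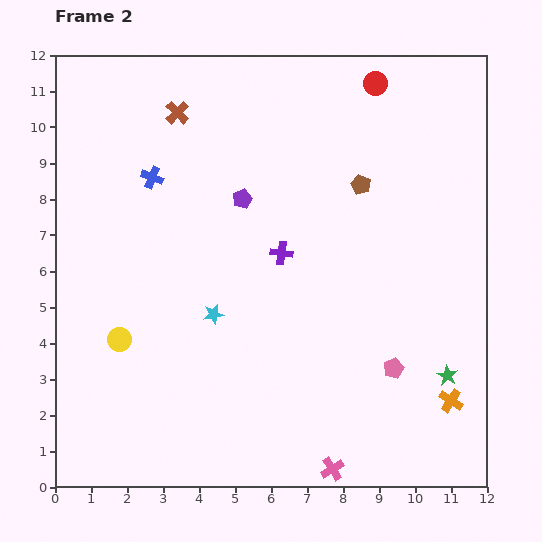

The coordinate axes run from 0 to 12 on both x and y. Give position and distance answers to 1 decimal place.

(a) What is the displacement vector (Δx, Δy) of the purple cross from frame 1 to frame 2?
(2.3, -0.9)

The purple cross was at (4.0, 7.4) in frame 1 and (6.3, 6.5) in frame 2.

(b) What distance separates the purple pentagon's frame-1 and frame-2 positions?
3.1

The purple pentagon moved from (8.1, 9.0) to (5.2, 8.0), a distance of √(2.9² + 1.0²) ≈ 3.1.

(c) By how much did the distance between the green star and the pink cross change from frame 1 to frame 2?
+1.1

Distance in frame 1: 3.0. Distance in frame 2: 4.1.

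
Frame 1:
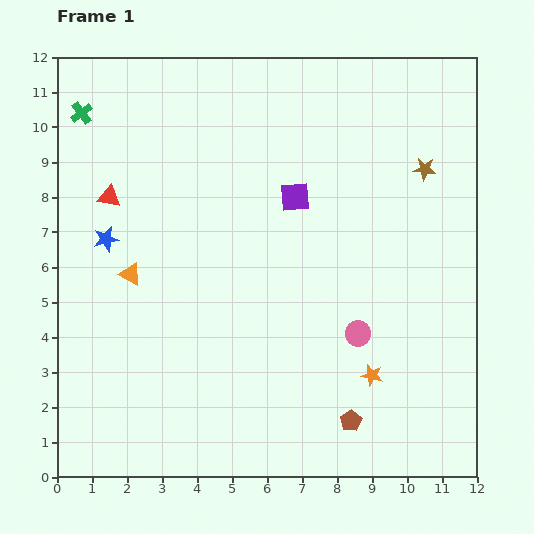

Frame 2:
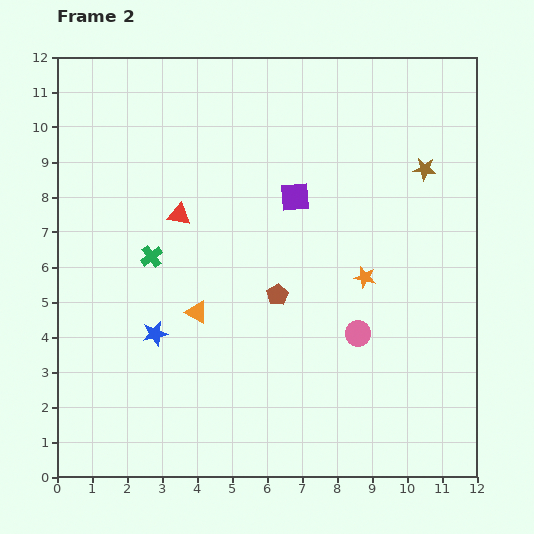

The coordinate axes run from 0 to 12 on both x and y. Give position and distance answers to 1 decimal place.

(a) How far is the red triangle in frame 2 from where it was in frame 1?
2.1

The red triangle moved from (1.5, 8.0) to (3.5, 7.5), a distance of √(2.0² + 0.5²) ≈ 2.1.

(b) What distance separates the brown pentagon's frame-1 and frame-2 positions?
4.2

The brown pentagon moved from (8.4, 1.6) to (6.3, 5.2), a distance of √(2.1² + 3.6²) ≈ 4.2.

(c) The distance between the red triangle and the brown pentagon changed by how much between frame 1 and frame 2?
-5.8

Distance in frame 1: 9.4. Distance in frame 2: 3.6.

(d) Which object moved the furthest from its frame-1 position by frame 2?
the green cross

(moved 4.6; next 4.2)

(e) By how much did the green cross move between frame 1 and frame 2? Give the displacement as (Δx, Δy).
(2.0, -4.1)

The green cross was at (0.7, 10.4) in frame 1 and (2.7, 6.3) in frame 2.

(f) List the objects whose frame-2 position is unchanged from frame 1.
the brown star, the pink circle, the purple square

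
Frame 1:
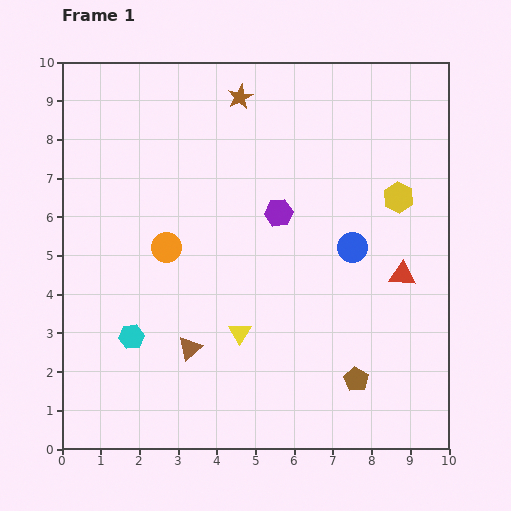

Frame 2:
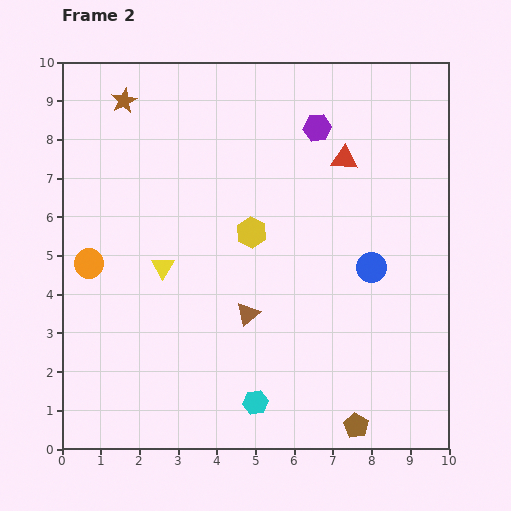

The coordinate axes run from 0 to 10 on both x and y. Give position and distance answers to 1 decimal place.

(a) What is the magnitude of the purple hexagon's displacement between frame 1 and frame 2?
2.4

The purple hexagon moved from (5.6, 6.1) to (6.6, 8.3), a distance of √(1.0² + 2.2²) ≈ 2.4.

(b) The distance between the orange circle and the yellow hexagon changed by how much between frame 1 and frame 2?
-1.8

Distance in frame 1: 6.1. Distance in frame 2: 4.3.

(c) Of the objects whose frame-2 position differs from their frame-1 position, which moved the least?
the blue circle

(moved 0.7)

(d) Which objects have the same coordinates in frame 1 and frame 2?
none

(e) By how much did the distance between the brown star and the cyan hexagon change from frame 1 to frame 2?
+1.7

Distance in frame 1: 6.8. Distance in frame 2: 8.5.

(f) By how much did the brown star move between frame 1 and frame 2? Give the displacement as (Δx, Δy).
(-3.0, -0.1)

The brown star was at (4.6, 9.1) in frame 1 and (1.6, 9.0) in frame 2.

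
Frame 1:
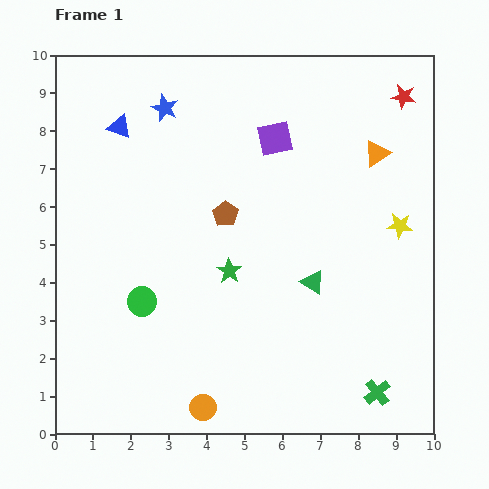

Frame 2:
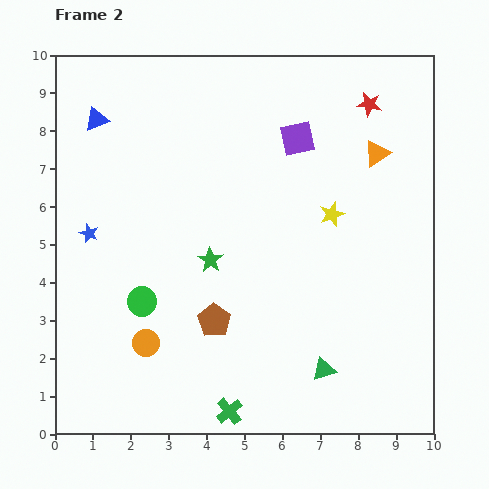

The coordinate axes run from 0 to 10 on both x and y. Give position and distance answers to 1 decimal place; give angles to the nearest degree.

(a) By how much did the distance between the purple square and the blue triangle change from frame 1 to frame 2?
+1.2

Distance in frame 1: 4.1. Distance in frame 2: 5.3.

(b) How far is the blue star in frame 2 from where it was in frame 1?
3.9

The blue star moved from (2.9, 8.6) to (0.9, 5.3), a distance of √(2.0² + 3.3²) ≈ 3.9.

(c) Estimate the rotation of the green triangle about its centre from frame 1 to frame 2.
51° counter-clockwise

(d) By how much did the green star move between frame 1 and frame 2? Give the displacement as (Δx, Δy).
(-0.5, 0.3)

The green star was at (4.6, 4.3) in frame 1 and (4.1, 4.6) in frame 2.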